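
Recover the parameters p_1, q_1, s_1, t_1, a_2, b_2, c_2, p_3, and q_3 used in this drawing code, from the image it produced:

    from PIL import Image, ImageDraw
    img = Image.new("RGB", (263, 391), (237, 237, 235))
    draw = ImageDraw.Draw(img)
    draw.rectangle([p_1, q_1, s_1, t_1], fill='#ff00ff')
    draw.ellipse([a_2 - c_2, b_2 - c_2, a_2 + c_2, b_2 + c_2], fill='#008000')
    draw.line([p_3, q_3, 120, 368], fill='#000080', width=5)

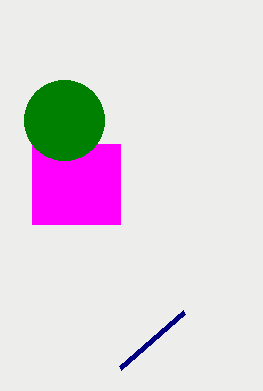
p_1 = 32, q_1 = 144, s_1 = 120, t_1 = 224, a_2 = 64, b_2 = 120, c_2 = 40, p_3 = 184, q_3 = 312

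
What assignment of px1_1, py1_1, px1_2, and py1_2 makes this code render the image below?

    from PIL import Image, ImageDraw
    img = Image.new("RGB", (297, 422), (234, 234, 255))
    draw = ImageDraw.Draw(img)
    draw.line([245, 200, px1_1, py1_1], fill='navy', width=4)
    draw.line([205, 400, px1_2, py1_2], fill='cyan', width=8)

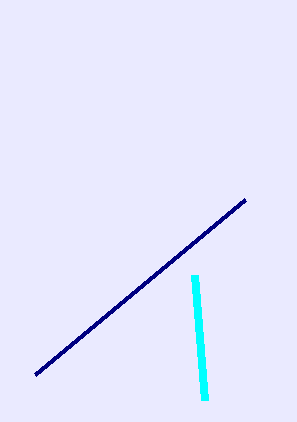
px1_1 = 35, py1_1 = 375, px1_2 = 195, py1_2 = 275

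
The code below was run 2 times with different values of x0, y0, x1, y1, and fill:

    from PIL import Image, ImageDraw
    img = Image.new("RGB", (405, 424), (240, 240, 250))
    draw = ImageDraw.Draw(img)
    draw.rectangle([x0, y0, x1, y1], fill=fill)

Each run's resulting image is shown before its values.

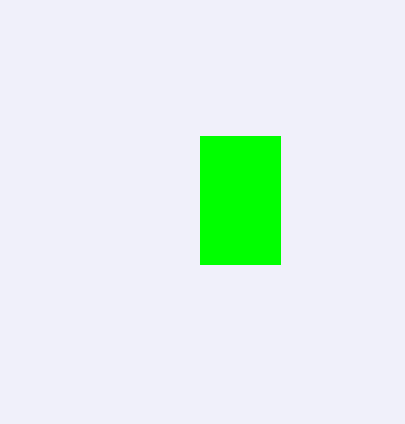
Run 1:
x0 = 200; y0 = 136; x1 = 280; y1 = 264; fill = 'lime'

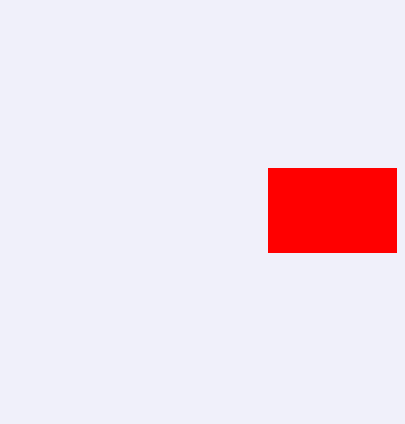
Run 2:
x0 = 268, y0 = 168, x1 = 396, y1 = 252, fill = 'red'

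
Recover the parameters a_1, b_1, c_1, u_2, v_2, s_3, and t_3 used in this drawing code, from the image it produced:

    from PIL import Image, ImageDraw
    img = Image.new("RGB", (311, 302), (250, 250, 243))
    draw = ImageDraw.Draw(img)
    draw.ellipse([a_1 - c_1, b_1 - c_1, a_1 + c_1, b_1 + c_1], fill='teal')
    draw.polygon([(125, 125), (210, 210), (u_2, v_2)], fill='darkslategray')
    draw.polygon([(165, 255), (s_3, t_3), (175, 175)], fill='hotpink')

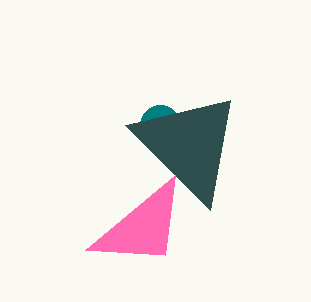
a_1 = 160
b_1 = 125
c_1 = 20
u_2 = 230
v_2 = 100
s_3 = 85
t_3 = 250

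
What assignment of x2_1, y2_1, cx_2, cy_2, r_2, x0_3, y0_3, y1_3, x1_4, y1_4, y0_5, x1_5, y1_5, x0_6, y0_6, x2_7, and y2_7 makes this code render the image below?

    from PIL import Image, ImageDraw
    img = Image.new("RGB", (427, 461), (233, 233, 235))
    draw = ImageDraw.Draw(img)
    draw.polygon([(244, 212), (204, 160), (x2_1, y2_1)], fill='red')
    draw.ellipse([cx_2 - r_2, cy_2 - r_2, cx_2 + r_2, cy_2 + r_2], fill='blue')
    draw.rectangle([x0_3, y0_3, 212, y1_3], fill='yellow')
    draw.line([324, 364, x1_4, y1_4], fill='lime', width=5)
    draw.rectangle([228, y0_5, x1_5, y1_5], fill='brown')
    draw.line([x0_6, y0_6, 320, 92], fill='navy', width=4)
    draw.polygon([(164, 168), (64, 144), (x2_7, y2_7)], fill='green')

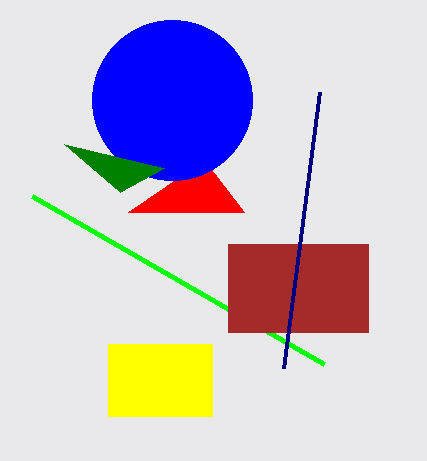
x2_1 = 128; y2_1 = 212; cx_2 = 172; cy_2 = 100; r_2 = 80; x0_3 = 108; y0_3 = 344; y1_3 = 416; x1_4 = 32; y1_4 = 196; y0_5 = 244; x1_5 = 368; y1_5 = 332; x0_6 = 284; y0_6 = 368; x2_7 = 120; y2_7 = 192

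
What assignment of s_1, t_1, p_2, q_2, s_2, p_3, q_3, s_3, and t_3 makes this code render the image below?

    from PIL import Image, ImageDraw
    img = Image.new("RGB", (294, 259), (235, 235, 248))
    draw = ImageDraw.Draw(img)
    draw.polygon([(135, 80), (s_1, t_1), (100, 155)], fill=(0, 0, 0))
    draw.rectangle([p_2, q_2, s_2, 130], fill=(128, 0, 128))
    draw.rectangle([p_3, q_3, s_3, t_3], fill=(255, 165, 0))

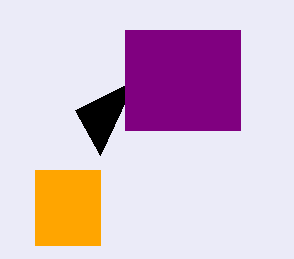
s_1 = 75, t_1 = 110, p_2 = 125, q_2 = 30, s_2 = 240, p_3 = 35, q_3 = 170, s_3 = 100, t_3 = 245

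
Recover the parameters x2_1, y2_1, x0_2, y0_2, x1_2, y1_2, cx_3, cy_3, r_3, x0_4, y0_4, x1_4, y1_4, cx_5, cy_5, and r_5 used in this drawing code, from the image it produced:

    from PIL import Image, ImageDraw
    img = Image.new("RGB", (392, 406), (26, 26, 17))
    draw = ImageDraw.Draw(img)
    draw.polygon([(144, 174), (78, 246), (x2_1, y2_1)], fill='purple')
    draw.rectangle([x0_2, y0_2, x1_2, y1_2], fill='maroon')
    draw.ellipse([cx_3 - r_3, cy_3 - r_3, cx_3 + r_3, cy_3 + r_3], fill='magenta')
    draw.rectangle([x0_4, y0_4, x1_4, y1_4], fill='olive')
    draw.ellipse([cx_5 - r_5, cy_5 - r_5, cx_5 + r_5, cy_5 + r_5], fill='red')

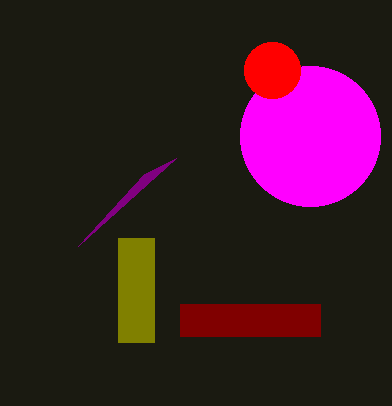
x2_1 = 176; y2_1 = 158; x0_2 = 180; y0_2 = 304; x1_2 = 320; y1_2 = 336; cx_3 = 310; cy_3 = 136; r_3 = 70; x0_4 = 118; y0_4 = 238; x1_4 = 154; y1_4 = 342; cx_5 = 272; cy_5 = 70; r_5 = 28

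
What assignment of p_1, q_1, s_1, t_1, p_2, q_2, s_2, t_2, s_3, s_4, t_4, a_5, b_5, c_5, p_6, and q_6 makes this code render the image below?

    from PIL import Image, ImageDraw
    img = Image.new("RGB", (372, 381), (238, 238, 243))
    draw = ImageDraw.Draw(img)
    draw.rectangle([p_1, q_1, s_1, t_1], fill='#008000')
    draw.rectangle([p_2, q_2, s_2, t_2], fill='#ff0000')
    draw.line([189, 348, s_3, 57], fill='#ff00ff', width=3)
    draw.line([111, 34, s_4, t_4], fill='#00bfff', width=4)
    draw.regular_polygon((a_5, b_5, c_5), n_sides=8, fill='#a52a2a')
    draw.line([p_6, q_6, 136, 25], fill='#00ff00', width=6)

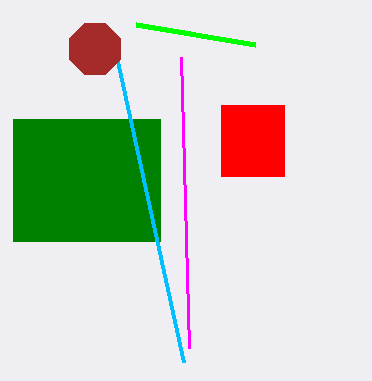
p_1 = 13, q_1 = 119, s_1 = 160, t_1 = 241, p_2 = 221, q_2 = 105, s_2 = 284, t_2 = 176, s_3 = 181, s_4 = 183, t_4 = 362, a_5 = 95, b_5 = 49, c_5 = 28, p_6 = 255, q_6 = 45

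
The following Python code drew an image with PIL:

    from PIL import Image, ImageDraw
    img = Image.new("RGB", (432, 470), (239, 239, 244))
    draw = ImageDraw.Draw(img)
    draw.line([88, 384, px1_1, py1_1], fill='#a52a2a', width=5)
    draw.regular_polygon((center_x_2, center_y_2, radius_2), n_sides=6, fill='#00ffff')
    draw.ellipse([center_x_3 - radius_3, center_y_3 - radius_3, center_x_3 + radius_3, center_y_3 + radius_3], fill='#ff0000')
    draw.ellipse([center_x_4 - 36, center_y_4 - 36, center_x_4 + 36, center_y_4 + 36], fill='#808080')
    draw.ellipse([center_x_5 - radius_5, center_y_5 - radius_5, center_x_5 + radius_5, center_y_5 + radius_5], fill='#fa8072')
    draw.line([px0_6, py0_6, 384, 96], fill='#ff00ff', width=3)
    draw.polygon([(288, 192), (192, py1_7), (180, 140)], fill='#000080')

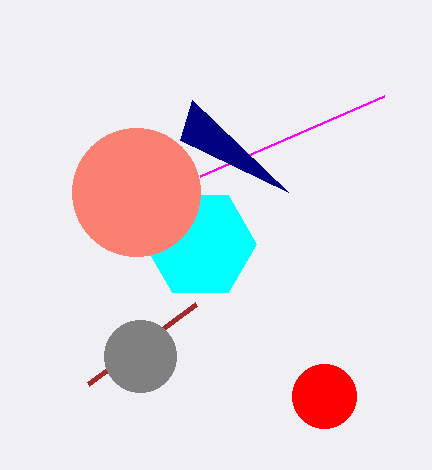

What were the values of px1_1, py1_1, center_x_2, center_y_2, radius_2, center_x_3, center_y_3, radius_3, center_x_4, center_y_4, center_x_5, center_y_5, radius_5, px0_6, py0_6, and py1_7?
px1_1 = 196, py1_1 = 304, center_x_2 = 200, center_y_2 = 244, radius_2 = 56, center_x_3 = 324, center_y_3 = 396, radius_3 = 32, center_x_4 = 140, center_y_4 = 356, center_x_5 = 136, center_y_5 = 192, radius_5 = 64, px0_6 = 200, py0_6 = 176, py1_7 = 100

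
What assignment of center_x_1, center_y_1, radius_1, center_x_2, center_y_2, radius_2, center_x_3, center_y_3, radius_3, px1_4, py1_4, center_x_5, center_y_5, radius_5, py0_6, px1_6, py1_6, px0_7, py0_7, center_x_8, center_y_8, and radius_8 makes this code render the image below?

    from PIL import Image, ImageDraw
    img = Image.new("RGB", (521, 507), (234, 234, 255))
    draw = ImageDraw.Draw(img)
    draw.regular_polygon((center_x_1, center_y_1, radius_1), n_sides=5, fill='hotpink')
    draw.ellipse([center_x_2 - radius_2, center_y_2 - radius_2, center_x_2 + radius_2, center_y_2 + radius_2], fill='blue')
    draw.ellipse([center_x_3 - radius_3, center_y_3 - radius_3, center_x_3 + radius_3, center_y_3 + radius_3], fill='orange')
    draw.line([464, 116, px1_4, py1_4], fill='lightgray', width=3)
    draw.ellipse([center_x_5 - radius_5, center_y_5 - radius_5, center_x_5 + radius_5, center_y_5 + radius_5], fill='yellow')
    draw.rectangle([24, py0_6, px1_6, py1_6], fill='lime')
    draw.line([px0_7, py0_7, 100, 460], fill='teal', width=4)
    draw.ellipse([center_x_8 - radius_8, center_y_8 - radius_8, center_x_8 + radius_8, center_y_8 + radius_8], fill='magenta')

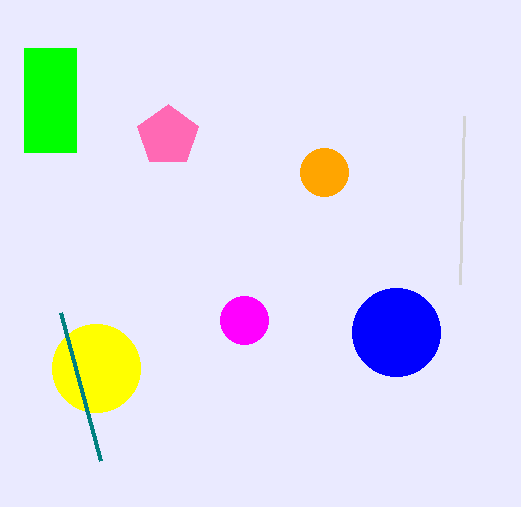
center_x_1 = 168
center_y_1 = 136
radius_1 = 32
center_x_2 = 396
center_y_2 = 332
radius_2 = 44
center_x_3 = 324
center_y_3 = 172
radius_3 = 24
px1_4 = 460
py1_4 = 284
center_x_5 = 96
center_y_5 = 368
radius_5 = 44
py0_6 = 48
px1_6 = 76
py1_6 = 152
px0_7 = 60
py0_7 = 312
center_x_8 = 244
center_y_8 = 320
radius_8 = 24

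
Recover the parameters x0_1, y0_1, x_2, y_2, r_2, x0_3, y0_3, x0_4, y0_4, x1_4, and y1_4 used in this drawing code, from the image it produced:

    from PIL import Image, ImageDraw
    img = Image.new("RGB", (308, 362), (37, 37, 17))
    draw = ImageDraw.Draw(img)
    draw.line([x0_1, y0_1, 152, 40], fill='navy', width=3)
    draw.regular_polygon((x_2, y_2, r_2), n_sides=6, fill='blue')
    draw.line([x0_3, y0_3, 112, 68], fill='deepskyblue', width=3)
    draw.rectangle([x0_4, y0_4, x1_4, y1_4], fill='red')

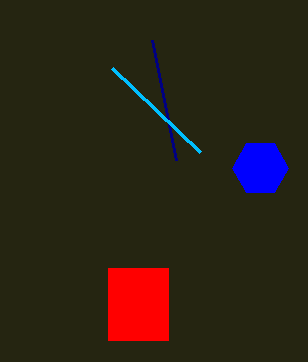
x0_1 = 176; y0_1 = 160; x_2 = 260; y_2 = 168; r_2 = 28; x0_3 = 200; y0_3 = 152; x0_4 = 108; y0_4 = 268; x1_4 = 168; y1_4 = 340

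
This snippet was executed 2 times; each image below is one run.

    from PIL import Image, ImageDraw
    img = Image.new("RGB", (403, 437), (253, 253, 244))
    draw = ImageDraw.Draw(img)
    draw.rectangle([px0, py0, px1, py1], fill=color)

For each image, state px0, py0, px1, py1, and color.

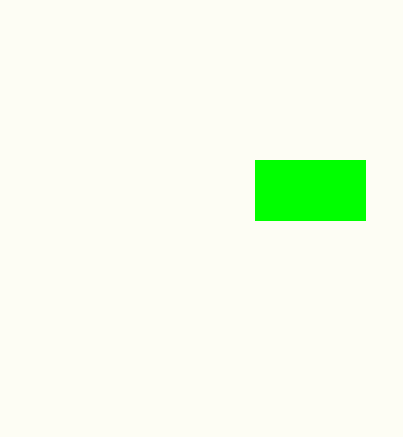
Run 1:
px0 = 255; py0 = 160; px1 = 365; py1 = 220; color = 'lime'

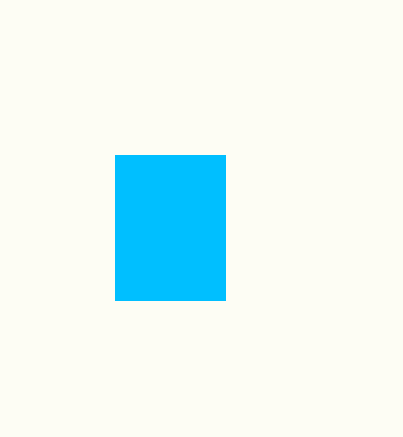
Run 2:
px0 = 115
py0 = 155
px1 = 225
py1 = 300
color = 'deepskyblue'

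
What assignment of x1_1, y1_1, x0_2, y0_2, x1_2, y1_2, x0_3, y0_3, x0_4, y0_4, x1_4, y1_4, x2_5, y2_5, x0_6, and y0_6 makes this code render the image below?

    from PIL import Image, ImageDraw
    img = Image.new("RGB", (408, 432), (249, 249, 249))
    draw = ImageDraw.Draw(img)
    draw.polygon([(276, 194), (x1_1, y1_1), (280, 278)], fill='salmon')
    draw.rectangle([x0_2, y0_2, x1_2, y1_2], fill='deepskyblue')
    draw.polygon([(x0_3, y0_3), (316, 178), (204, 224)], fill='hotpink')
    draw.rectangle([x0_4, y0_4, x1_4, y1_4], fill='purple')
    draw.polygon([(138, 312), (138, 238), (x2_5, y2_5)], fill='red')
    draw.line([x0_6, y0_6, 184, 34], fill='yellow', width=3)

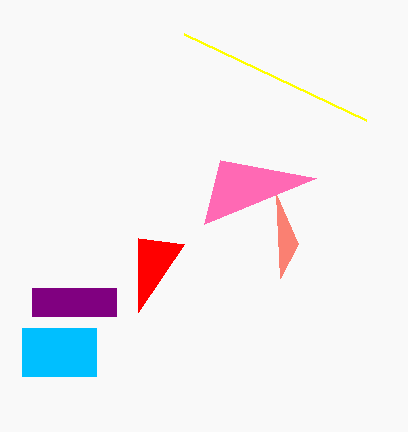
x1_1 = 298
y1_1 = 244
x0_2 = 22
y0_2 = 328
x1_2 = 96
y1_2 = 376
x0_3 = 220
y0_3 = 160
x0_4 = 32
y0_4 = 288
x1_4 = 116
y1_4 = 316
x2_5 = 184
y2_5 = 244
x0_6 = 366
y0_6 = 120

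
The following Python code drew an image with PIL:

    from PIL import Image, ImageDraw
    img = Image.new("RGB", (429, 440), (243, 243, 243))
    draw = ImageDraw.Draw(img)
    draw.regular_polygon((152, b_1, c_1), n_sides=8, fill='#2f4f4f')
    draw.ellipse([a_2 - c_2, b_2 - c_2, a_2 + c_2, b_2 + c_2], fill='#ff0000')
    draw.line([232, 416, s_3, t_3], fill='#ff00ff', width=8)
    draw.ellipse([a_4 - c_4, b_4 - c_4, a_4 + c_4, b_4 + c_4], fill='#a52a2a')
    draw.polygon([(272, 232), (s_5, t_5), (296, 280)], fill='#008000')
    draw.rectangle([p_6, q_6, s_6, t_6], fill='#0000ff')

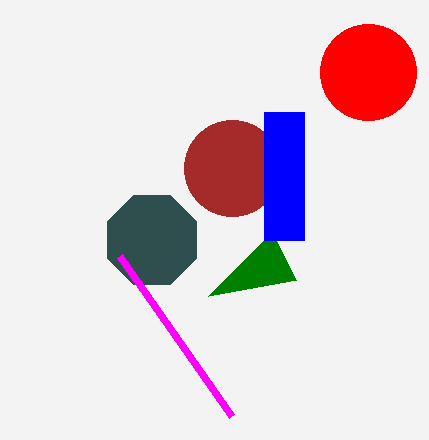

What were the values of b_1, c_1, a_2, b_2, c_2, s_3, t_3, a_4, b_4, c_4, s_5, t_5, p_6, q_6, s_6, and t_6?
b_1 = 240, c_1 = 48, a_2 = 368, b_2 = 72, c_2 = 48, s_3 = 120, t_3 = 256, a_4 = 232, b_4 = 168, c_4 = 48, s_5 = 208, t_5 = 296, p_6 = 264, q_6 = 112, s_6 = 304, t_6 = 240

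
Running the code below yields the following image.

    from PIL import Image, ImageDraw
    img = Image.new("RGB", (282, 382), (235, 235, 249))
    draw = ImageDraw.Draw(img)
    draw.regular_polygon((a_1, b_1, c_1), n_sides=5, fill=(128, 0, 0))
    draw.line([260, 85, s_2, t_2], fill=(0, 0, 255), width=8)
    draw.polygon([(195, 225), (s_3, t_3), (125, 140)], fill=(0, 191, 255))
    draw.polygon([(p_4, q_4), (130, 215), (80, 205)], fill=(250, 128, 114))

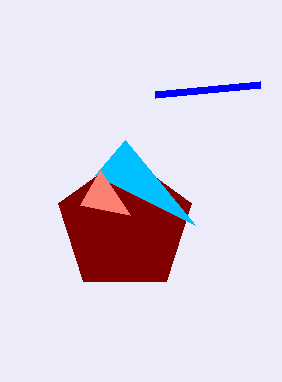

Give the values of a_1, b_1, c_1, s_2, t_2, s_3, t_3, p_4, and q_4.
a_1 = 125; b_1 = 225; c_1 = 70; s_2 = 155; t_2 = 95; s_3 = 95; t_3 = 175; p_4 = 100; q_4 = 170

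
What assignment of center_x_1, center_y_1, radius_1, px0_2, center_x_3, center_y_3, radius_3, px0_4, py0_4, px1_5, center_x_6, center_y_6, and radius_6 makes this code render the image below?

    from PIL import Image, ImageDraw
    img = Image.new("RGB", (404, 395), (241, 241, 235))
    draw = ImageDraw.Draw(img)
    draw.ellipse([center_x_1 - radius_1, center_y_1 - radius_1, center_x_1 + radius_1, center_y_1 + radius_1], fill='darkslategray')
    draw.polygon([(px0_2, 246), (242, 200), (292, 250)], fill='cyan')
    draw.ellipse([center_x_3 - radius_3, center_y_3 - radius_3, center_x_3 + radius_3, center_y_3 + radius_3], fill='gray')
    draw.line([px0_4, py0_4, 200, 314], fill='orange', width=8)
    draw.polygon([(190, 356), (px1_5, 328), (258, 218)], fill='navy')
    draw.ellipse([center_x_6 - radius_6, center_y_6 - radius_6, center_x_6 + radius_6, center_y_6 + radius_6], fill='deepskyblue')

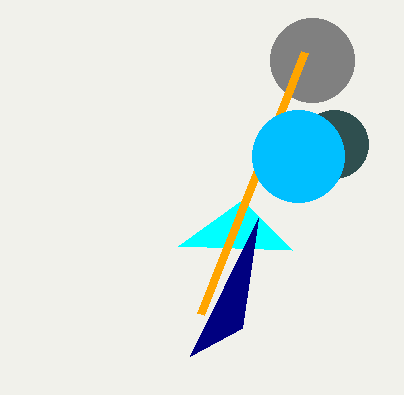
center_x_1 = 334
center_y_1 = 144
radius_1 = 34
px0_2 = 178
center_x_3 = 312
center_y_3 = 60
radius_3 = 42
px0_4 = 304
py0_4 = 52
px1_5 = 242
center_x_6 = 298
center_y_6 = 156
radius_6 = 46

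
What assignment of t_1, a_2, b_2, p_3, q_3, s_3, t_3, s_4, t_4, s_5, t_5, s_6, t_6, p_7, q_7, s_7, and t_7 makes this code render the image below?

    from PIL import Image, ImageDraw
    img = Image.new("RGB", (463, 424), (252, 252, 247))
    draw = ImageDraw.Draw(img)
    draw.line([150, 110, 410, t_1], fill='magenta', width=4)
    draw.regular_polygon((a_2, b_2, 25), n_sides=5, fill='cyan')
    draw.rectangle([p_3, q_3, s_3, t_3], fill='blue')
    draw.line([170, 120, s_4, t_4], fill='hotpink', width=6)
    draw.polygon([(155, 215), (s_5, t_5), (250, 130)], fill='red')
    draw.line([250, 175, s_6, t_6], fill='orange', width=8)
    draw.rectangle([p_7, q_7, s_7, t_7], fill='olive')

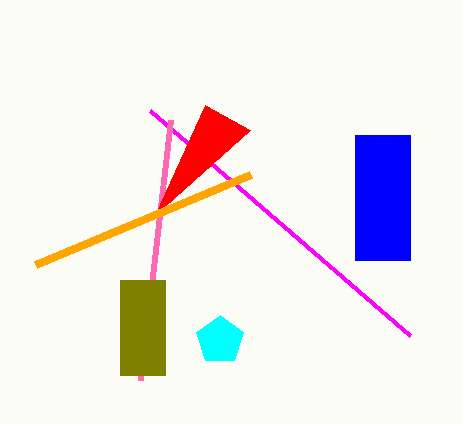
t_1 = 335, a_2 = 220, b_2 = 340, p_3 = 355, q_3 = 135, s_3 = 410, t_3 = 260, s_4 = 140, t_4 = 380, s_5 = 205, t_5 = 105, s_6 = 35, t_6 = 265, p_7 = 120, q_7 = 280, s_7 = 165, t_7 = 375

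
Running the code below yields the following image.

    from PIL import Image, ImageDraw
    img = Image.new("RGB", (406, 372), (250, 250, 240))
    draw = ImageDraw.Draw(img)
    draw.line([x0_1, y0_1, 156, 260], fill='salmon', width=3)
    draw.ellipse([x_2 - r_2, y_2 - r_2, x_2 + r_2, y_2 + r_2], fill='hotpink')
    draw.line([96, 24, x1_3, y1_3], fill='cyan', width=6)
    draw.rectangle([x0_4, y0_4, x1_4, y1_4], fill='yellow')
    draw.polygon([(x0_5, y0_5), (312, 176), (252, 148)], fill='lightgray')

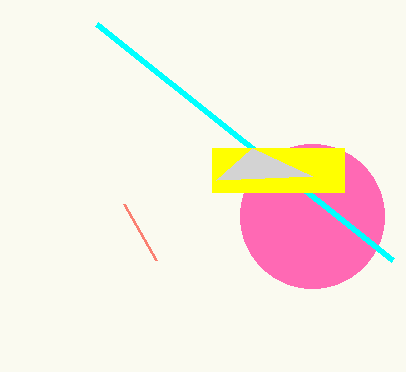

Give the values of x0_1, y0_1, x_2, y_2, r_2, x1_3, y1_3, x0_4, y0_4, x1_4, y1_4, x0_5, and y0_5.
x0_1 = 124
y0_1 = 204
x_2 = 312
y_2 = 216
r_2 = 72
x1_3 = 392
y1_3 = 260
x0_4 = 212
y0_4 = 148
x1_4 = 344
y1_4 = 192
x0_5 = 216
y0_5 = 180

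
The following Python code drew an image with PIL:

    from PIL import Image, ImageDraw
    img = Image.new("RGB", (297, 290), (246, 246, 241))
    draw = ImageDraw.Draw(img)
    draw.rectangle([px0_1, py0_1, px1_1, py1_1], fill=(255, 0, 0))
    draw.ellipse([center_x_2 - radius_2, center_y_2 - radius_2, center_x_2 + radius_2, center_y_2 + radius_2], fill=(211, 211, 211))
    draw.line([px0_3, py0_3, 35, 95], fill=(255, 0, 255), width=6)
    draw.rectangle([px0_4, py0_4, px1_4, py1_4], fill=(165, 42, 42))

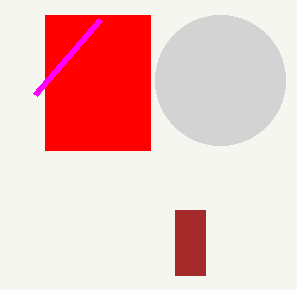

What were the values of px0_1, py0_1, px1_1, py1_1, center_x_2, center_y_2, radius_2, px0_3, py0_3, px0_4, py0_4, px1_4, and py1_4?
px0_1 = 45, py0_1 = 15, px1_1 = 150, py1_1 = 150, center_x_2 = 220, center_y_2 = 80, radius_2 = 65, px0_3 = 100, py0_3 = 20, px0_4 = 175, py0_4 = 210, px1_4 = 205, py1_4 = 275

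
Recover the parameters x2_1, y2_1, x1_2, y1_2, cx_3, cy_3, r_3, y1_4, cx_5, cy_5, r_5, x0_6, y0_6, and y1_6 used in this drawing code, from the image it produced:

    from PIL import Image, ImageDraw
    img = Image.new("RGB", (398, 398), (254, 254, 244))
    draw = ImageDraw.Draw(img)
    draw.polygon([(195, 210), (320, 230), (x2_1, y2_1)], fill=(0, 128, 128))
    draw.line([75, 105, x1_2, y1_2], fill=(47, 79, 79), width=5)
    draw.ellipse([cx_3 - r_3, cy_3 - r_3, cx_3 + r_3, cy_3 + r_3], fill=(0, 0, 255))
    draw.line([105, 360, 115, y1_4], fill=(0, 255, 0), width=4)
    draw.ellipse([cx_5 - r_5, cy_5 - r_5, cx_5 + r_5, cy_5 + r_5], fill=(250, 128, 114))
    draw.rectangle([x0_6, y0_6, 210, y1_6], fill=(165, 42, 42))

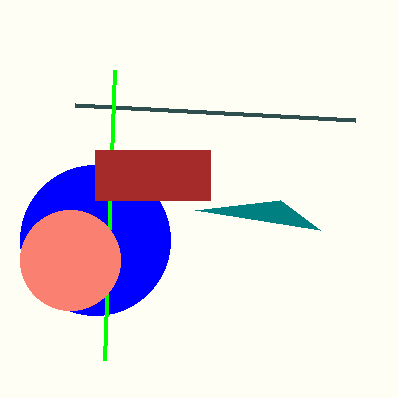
x2_1 = 280, y2_1 = 200, x1_2 = 355, y1_2 = 120, cx_3 = 95, cy_3 = 240, r_3 = 75, y1_4 = 70, cx_5 = 70, cy_5 = 260, r_5 = 50, x0_6 = 95, y0_6 = 150, y1_6 = 200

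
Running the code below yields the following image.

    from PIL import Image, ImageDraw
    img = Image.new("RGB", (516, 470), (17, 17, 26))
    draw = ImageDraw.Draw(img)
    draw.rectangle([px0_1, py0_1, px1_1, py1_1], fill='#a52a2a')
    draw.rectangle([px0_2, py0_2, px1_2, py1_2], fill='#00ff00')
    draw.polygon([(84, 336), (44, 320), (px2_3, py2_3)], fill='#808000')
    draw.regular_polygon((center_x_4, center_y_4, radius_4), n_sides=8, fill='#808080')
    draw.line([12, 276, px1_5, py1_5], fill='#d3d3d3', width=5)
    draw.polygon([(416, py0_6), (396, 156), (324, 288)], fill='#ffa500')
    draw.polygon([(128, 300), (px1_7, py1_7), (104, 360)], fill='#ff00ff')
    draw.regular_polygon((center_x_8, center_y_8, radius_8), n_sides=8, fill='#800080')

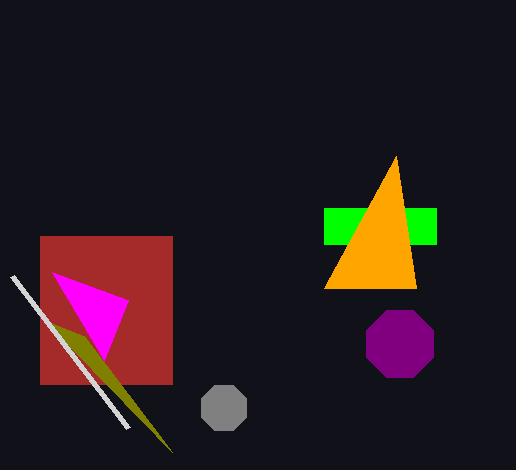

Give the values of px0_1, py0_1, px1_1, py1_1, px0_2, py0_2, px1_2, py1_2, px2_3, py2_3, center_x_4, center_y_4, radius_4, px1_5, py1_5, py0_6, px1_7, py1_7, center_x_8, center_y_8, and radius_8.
px0_1 = 40, py0_1 = 236, px1_1 = 172, py1_1 = 384, px0_2 = 324, py0_2 = 208, px1_2 = 436, py1_2 = 244, px2_3 = 172, py2_3 = 452, center_x_4 = 224, center_y_4 = 408, radius_4 = 24, px1_5 = 128, py1_5 = 428, py0_6 = 288, px1_7 = 52, py1_7 = 272, center_x_8 = 400, center_y_8 = 344, radius_8 = 36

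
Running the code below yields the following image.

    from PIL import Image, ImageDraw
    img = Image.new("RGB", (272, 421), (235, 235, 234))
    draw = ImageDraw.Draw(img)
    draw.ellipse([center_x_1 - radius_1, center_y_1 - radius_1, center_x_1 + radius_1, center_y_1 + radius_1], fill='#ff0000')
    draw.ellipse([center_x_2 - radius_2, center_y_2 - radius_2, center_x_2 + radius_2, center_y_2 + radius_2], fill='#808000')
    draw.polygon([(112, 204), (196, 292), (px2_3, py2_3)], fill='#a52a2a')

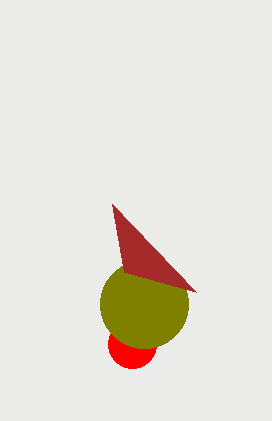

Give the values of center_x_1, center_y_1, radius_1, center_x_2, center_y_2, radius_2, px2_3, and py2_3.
center_x_1 = 132; center_y_1 = 344; radius_1 = 24; center_x_2 = 144; center_y_2 = 304; radius_2 = 44; px2_3 = 124; py2_3 = 272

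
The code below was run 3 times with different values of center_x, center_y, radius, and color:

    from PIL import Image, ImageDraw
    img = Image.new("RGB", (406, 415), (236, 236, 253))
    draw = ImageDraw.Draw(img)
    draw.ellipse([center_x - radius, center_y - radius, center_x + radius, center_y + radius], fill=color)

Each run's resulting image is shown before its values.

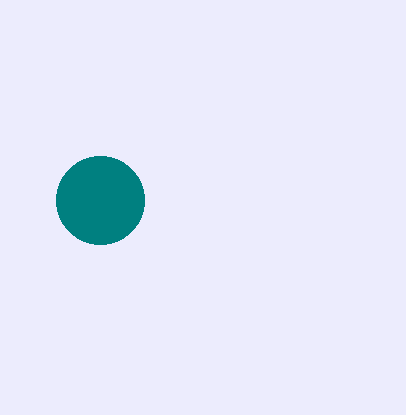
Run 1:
center_x = 100; center_y = 200; radius = 44; color = 'teal'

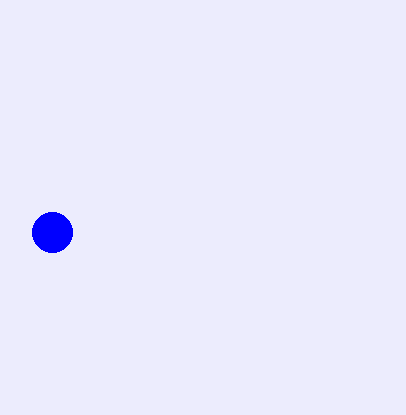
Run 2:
center_x = 52, center_y = 232, radius = 20, color = 'blue'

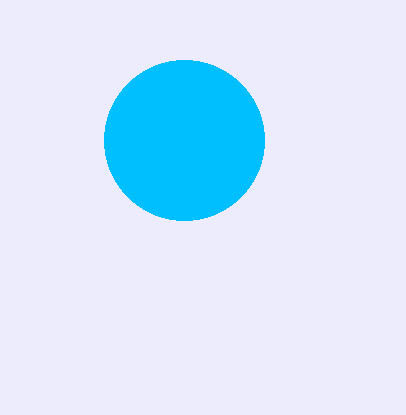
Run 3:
center_x = 184
center_y = 140
radius = 80
color = 'deepskyblue'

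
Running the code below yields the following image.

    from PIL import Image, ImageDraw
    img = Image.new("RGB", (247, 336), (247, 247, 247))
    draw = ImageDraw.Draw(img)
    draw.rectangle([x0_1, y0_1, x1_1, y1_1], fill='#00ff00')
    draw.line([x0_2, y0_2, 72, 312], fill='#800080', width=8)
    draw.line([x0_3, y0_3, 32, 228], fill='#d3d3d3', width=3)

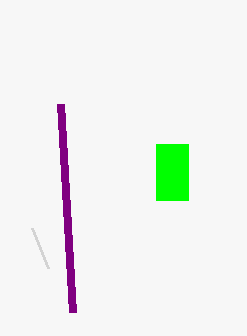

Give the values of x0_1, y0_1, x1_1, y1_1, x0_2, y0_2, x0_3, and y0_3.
x0_1 = 156; y0_1 = 144; x1_1 = 188; y1_1 = 200; x0_2 = 60; y0_2 = 104; x0_3 = 48; y0_3 = 268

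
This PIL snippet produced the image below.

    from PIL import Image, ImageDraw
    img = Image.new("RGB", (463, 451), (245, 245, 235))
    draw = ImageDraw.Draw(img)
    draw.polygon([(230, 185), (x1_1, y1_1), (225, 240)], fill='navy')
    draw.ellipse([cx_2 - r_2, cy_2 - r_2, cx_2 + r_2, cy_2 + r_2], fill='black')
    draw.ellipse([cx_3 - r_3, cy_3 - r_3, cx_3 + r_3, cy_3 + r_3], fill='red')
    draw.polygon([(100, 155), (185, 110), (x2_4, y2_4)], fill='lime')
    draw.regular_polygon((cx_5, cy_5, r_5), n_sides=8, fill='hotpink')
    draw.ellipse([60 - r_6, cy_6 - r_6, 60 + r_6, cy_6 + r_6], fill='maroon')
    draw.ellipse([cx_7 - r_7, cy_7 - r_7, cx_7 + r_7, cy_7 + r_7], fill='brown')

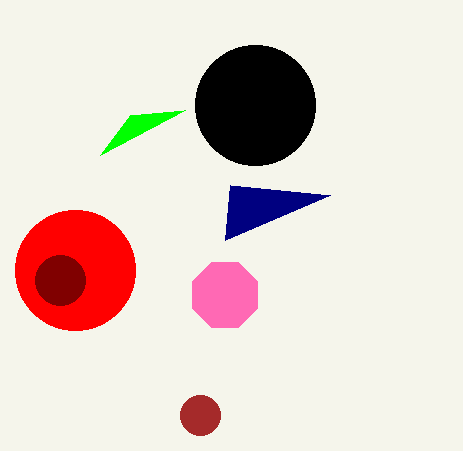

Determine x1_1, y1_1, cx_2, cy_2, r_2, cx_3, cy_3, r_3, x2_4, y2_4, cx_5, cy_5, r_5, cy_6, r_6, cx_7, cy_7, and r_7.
x1_1 = 330; y1_1 = 195; cx_2 = 255; cy_2 = 105; r_2 = 60; cx_3 = 75; cy_3 = 270; r_3 = 60; x2_4 = 130; y2_4 = 115; cx_5 = 225; cy_5 = 295; r_5 = 35; cy_6 = 280; r_6 = 25; cx_7 = 200; cy_7 = 415; r_7 = 20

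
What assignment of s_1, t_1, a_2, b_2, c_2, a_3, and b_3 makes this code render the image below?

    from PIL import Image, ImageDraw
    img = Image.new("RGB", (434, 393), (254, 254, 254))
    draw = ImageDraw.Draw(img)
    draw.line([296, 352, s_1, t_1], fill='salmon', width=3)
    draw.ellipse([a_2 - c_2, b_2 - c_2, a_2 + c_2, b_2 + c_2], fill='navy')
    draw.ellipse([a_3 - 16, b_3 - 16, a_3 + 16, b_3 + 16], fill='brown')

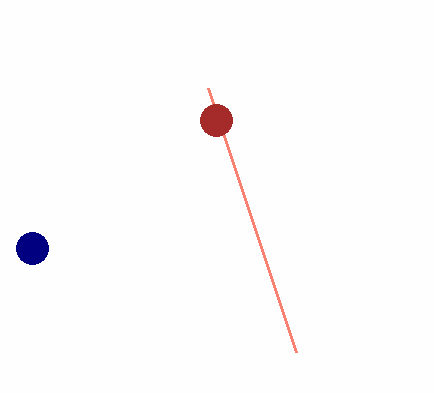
s_1 = 208, t_1 = 88, a_2 = 32, b_2 = 248, c_2 = 16, a_3 = 216, b_3 = 120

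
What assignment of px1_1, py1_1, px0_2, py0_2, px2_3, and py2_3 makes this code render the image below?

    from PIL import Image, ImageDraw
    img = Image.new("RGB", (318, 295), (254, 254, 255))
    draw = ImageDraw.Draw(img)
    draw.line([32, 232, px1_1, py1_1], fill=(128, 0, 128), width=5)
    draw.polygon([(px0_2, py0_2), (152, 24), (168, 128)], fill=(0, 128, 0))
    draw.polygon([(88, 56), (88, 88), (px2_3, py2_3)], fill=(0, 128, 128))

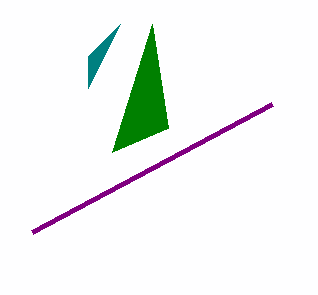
px1_1 = 272, py1_1 = 104, px0_2 = 112, py0_2 = 152, px2_3 = 120, py2_3 = 24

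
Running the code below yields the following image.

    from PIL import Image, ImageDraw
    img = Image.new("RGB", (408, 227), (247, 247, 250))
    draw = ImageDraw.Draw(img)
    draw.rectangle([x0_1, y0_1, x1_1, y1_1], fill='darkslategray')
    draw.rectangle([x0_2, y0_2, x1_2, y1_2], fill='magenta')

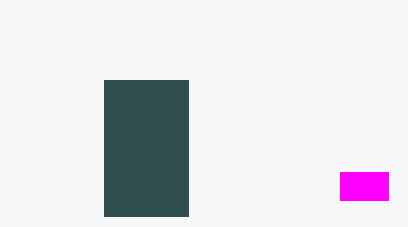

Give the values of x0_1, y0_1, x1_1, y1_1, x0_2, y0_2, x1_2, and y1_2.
x0_1 = 104
y0_1 = 80
x1_1 = 188
y1_1 = 216
x0_2 = 340
y0_2 = 172
x1_2 = 388
y1_2 = 200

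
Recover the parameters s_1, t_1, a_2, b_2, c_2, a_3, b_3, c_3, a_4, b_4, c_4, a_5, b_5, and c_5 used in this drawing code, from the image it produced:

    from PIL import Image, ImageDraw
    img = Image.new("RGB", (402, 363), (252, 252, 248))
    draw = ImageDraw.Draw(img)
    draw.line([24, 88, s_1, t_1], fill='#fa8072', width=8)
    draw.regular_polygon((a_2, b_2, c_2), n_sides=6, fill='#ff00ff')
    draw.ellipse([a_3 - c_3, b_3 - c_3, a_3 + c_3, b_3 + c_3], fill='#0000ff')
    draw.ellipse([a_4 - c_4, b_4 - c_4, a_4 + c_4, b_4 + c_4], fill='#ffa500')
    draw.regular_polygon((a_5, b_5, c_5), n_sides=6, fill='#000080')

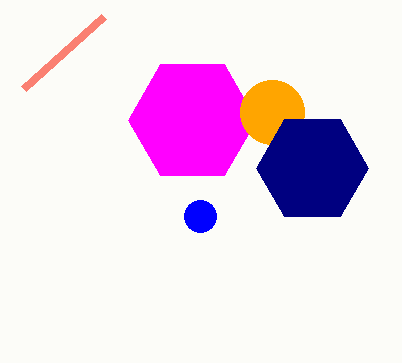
s_1 = 104; t_1 = 16; a_2 = 192; b_2 = 120; c_2 = 64; a_3 = 200; b_3 = 216; c_3 = 16; a_4 = 272; b_4 = 112; c_4 = 32; a_5 = 312; b_5 = 168; c_5 = 56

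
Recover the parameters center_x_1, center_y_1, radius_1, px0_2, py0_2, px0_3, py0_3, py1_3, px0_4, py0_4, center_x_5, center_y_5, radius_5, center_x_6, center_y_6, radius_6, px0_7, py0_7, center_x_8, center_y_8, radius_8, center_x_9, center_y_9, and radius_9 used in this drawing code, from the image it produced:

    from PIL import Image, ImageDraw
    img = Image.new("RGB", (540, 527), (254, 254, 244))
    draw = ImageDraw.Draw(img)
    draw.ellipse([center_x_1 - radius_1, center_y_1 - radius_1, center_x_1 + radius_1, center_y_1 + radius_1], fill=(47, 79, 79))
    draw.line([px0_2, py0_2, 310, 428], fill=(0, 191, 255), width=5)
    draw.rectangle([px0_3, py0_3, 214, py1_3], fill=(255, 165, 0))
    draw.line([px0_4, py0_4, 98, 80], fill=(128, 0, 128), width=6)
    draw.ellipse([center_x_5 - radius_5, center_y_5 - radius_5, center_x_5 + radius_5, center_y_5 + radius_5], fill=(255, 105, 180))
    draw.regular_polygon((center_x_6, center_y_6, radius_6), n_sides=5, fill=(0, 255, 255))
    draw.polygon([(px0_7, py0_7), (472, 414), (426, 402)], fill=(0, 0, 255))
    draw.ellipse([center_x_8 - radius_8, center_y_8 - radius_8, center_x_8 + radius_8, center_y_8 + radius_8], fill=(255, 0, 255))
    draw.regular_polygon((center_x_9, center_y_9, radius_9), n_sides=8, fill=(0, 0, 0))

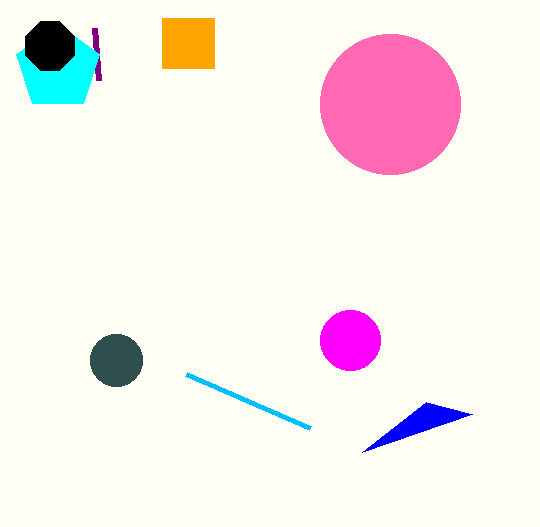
center_x_1 = 116
center_y_1 = 360
radius_1 = 26
px0_2 = 186
py0_2 = 374
px0_3 = 162
py0_3 = 18
py1_3 = 68
px0_4 = 94
py0_4 = 28
center_x_5 = 390
center_y_5 = 104
radius_5 = 70
center_x_6 = 58
center_y_6 = 68
radius_6 = 44
px0_7 = 362
py0_7 = 452
center_x_8 = 350
center_y_8 = 340
radius_8 = 30
center_x_9 = 50
center_y_9 = 46
radius_9 = 26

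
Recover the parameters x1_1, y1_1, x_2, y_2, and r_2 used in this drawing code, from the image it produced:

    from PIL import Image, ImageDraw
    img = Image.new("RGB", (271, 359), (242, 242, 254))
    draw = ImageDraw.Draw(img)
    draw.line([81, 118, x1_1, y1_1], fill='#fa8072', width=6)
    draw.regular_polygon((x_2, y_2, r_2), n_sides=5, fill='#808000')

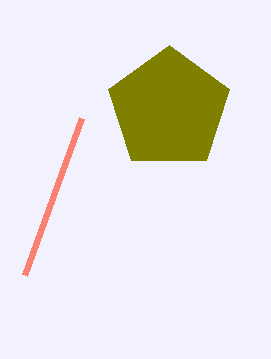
x1_1 = 24, y1_1 = 275, x_2 = 169, y_2 = 109, r_2 = 64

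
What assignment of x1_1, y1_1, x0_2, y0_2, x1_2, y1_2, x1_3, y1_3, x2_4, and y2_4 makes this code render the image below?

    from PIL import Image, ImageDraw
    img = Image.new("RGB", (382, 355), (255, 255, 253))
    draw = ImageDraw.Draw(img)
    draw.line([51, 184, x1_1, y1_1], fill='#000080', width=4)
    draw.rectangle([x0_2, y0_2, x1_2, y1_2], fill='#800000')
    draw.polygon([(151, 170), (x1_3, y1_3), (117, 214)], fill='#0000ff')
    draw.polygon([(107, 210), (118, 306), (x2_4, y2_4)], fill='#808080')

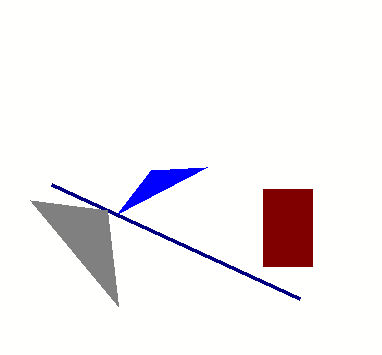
x1_1 = 299
y1_1 = 298
x0_2 = 263
y0_2 = 189
x1_2 = 312
y1_2 = 266
x1_3 = 207
y1_3 = 167
x2_4 = 30
y2_4 = 200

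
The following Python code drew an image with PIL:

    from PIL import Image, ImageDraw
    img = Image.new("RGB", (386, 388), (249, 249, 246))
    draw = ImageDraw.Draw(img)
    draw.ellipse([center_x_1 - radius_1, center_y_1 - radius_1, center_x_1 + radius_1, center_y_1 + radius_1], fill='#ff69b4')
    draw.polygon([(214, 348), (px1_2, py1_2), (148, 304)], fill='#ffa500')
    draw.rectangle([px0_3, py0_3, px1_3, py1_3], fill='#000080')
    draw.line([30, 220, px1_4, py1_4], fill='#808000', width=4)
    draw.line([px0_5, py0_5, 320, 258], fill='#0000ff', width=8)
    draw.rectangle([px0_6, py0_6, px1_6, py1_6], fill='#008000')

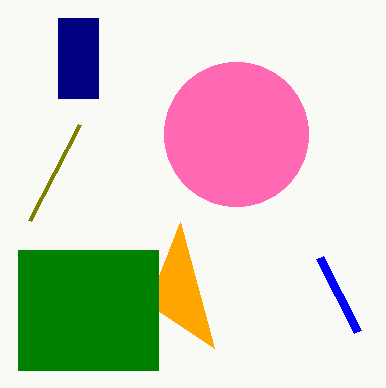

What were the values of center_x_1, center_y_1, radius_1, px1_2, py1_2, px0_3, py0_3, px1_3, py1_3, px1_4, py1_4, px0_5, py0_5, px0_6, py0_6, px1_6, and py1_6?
center_x_1 = 236
center_y_1 = 134
radius_1 = 72
px1_2 = 180
py1_2 = 222
px0_3 = 58
py0_3 = 18
px1_3 = 98
py1_3 = 98
px1_4 = 80
py1_4 = 124
px0_5 = 358
py0_5 = 332
px0_6 = 18
py0_6 = 250
px1_6 = 158
py1_6 = 370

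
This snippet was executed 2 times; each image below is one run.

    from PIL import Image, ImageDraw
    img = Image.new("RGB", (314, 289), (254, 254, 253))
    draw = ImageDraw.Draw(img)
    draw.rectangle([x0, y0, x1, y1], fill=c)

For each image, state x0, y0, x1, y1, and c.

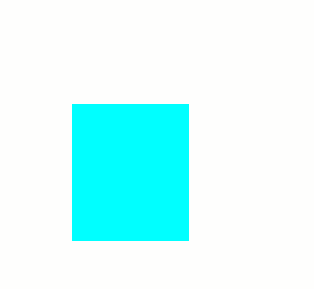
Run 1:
x0 = 72; y0 = 104; x1 = 188; y1 = 240; c = 'cyan'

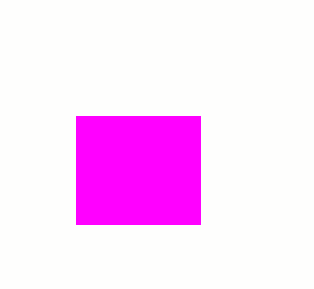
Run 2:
x0 = 76, y0 = 116, x1 = 200, y1 = 224, c = 'magenta'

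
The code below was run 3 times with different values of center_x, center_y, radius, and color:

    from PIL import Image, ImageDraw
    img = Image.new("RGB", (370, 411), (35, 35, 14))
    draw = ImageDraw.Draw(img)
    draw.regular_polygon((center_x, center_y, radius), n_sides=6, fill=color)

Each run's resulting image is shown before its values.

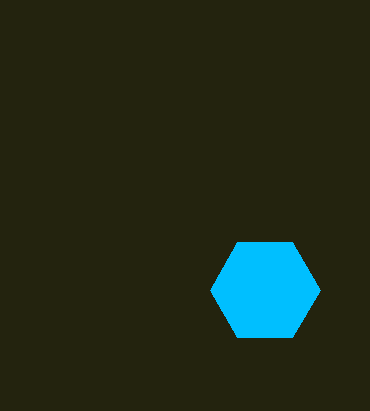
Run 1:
center_x = 265
center_y = 290
radius = 55
color = 'deepskyblue'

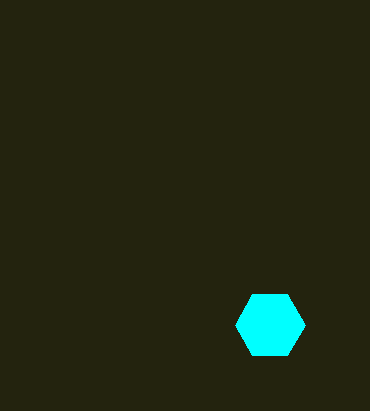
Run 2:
center_x = 270, center_y = 325, radius = 35, color = 'cyan'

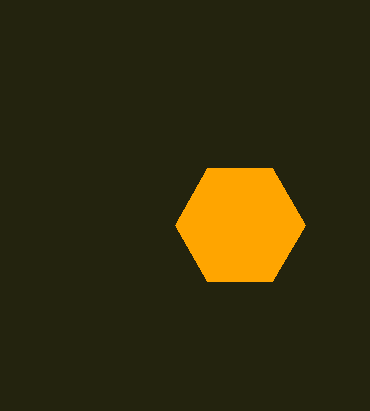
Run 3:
center_x = 240, center_y = 225, radius = 65, color = 'orange'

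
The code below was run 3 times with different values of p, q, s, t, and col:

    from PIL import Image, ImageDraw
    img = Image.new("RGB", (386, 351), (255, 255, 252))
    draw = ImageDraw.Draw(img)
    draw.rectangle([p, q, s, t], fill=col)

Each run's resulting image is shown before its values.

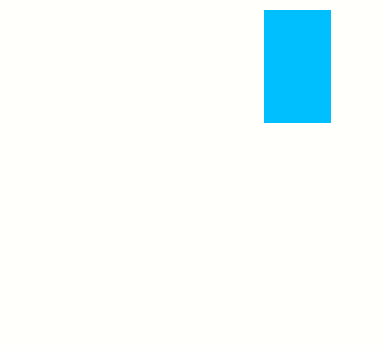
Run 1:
p = 264; q = 10; s = 330; t = 122; col = 'deepskyblue'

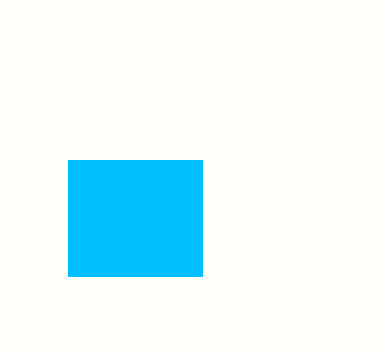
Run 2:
p = 68; q = 160; s = 202; t = 276; col = 'deepskyblue'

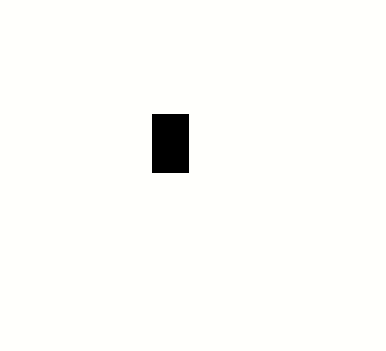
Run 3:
p = 152, q = 114, s = 188, t = 172, col = 'black'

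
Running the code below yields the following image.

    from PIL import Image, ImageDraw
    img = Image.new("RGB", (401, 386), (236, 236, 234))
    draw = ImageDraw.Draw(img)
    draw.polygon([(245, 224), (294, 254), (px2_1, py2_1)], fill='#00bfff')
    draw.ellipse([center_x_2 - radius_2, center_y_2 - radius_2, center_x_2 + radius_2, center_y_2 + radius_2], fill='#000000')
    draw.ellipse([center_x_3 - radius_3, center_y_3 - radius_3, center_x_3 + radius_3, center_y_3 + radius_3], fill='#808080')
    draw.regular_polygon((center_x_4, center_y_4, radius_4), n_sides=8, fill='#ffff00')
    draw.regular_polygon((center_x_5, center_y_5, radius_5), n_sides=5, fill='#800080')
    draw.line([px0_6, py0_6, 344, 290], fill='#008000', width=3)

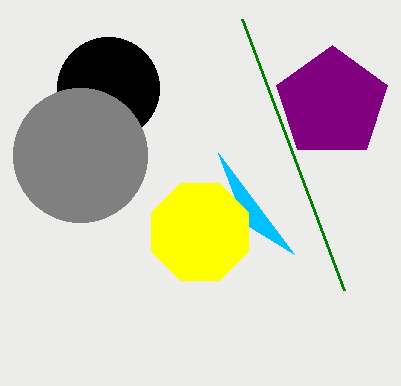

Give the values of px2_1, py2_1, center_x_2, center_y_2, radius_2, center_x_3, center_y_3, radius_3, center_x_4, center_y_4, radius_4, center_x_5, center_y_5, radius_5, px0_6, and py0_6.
px2_1 = 218
py2_1 = 153
center_x_2 = 108
center_y_2 = 88
radius_2 = 51
center_x_3 = 80
center_y_3 = 155
radius_3 = 67
center_x_4 = 200
center_y_4 = 232
radius_4 = 52
center_x_5 = 332
center_y_5 = 103
radius_5 = 58
px0_6 = 242
py0_6 = 19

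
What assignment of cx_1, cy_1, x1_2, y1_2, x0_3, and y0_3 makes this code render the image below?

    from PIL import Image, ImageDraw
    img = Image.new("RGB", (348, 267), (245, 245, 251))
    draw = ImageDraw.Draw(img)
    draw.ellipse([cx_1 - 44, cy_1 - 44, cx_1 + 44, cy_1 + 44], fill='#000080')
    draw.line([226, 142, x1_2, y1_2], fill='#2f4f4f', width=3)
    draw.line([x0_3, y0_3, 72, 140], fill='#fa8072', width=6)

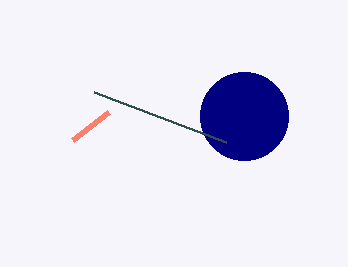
cx_1 = 244
cy_1 = 116
x1_2 = 94
y1_2 = 92
x0_3 = 108
y0_3 = 112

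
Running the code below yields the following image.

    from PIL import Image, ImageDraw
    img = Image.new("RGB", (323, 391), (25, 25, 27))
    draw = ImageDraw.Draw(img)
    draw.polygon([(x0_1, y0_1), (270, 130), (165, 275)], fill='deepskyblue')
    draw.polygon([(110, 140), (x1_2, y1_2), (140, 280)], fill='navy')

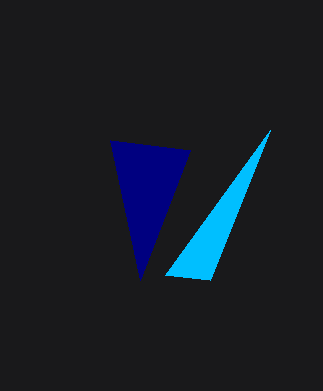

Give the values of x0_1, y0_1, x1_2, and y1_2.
x0_1 = 210
y0_1 = 280
x1_2 = 190
y1_2 = 150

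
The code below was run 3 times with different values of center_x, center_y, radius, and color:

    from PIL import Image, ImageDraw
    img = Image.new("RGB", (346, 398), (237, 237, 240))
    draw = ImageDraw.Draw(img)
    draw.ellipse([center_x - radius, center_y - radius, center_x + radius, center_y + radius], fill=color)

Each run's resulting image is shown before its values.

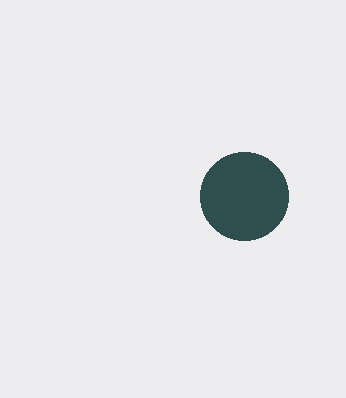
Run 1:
center_x = 244; center_y = 196; radius = 44; color = 'darkslategray'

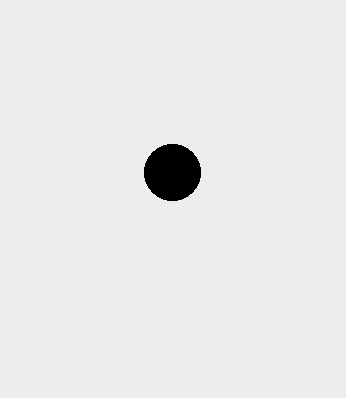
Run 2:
center_x = 172
center_y = 172
radius = 28
color = 'black'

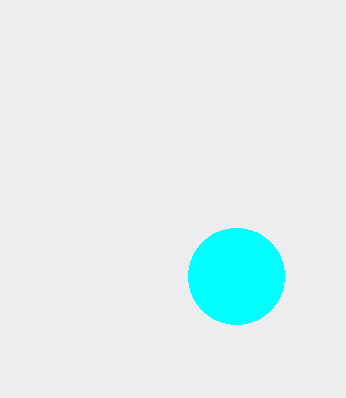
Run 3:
center_x = 236; center_y = 276; radius = 48; color = 'cyan'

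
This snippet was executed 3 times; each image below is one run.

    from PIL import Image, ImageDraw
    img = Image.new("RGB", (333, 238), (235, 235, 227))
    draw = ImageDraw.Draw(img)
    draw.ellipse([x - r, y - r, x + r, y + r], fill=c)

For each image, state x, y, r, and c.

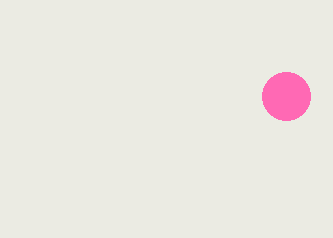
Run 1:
x = 286; y = 96; r = 24; c = 'hotpink'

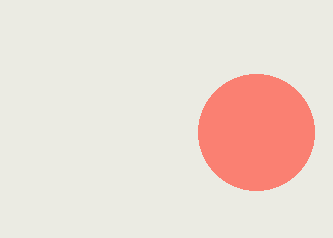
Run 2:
x = 256
y = 132
r = 58
c = 'salmon'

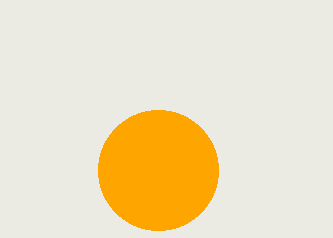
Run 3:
x = 158
y = 170
r = 60
c = 'orange'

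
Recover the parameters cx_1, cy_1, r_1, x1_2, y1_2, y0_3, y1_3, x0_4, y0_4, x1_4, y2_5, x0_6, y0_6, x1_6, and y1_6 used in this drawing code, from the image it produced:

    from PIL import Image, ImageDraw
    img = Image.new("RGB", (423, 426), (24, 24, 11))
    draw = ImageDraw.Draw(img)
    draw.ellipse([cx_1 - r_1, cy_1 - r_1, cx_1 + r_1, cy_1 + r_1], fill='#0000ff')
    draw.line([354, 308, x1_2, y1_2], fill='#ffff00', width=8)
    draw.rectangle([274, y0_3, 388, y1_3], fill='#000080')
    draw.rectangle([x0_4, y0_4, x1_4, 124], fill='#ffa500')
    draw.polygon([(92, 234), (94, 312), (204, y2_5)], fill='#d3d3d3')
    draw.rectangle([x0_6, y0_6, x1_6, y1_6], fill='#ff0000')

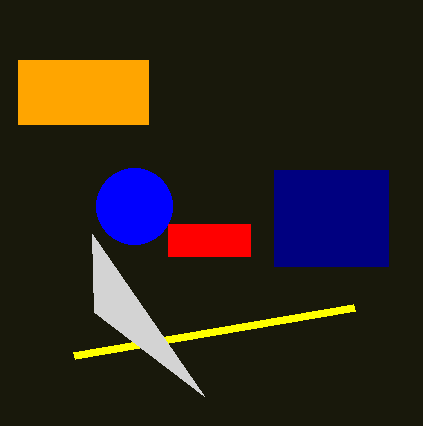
cx_1 = 134; cy_1 = 206; r_1 = 38; x1_2 = 74; y1_2 = 356; y0_3 = 170; y1_3 = 266; x0_4 = 18; y0_4 = 60; x1_4 = 148; y2_5 = 396; x0_6 = 168; y0_6 = 224; x1_6 = 250; y1_6 = 256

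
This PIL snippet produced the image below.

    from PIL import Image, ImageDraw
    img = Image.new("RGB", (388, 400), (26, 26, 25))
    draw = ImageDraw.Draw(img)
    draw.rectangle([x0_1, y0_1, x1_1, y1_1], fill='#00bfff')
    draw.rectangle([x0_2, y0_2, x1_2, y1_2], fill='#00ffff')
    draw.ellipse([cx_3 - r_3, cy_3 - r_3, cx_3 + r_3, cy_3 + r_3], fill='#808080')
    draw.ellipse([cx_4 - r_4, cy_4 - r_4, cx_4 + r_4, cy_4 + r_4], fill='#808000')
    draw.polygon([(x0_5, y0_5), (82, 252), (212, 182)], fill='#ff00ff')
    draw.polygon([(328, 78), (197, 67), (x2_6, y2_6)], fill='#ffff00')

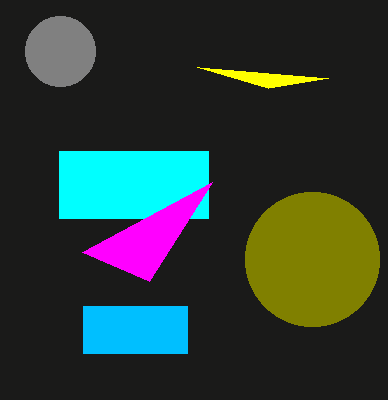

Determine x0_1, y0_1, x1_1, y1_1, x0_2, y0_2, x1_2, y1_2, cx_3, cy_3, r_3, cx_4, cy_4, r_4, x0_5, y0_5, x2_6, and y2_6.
x0_1 = 83
y0_1 = 306
x1_1 = 187
y1_1 = 353
x0_2 = 59
y0_2 = 151
x1_2 = 208
y1_2 = 218
cx_3 = 60
cy_3 = 51
r_3 = 35
cx_4 = 312
cy_4 = 259
r_4 = 67
x0_5 = 149
y0_5 = 281
x2_6 = 268
y2_6 = 88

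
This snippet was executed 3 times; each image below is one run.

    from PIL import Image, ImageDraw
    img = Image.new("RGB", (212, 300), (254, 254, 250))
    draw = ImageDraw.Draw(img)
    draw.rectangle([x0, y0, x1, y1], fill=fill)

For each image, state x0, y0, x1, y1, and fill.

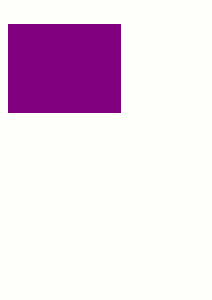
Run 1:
x0 = 8, y0 = 24, x1 = 120, y1 = 112, fill = 'purple'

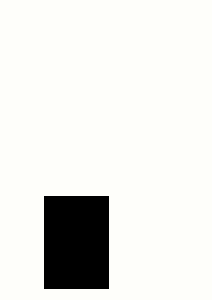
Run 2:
x0 = 44, y0 = 196, x1 = 108, y1 = 288, fill = 'black'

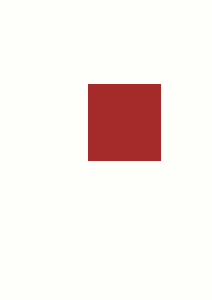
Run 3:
x0 = 88, y0 = 84, x1 = 160, y1 = 160, fill = 'brown'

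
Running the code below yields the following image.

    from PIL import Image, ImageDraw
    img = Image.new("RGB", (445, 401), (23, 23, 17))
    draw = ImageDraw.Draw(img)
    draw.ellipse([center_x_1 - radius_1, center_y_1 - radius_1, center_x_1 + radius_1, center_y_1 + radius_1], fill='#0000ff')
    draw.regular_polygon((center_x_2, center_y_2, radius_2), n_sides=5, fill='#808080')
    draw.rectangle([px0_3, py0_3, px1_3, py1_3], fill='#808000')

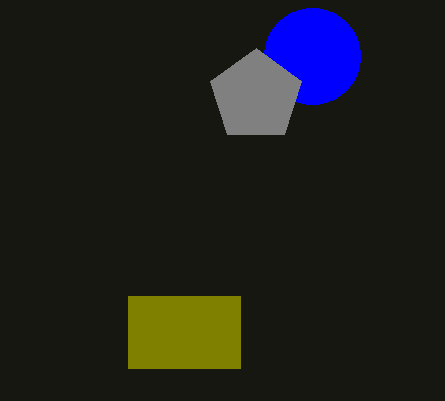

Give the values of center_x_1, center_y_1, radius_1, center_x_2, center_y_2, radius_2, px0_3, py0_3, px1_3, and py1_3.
center_x_1 = 312, center_y_1 = 56, radius_1 = 48, center_x_2 = 256, center_y_2 = 96, radius_2 = 48, px0_3 = 128, py0_3 = 296, px1_3 = 240, py1_3 = 368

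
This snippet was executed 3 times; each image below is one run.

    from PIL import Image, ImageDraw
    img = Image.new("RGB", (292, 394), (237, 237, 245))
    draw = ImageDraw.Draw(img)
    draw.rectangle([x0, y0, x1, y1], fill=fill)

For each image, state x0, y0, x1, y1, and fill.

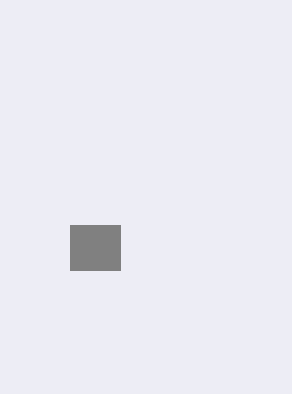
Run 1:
x0 = 70, y0 = 225, x1 = 120, y1 = 270, fill = 'gray'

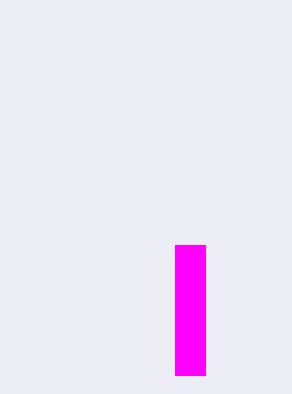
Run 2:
x0 = 175; y0 = 245; x1 = 205; y1 = 375; fill = 'magenta'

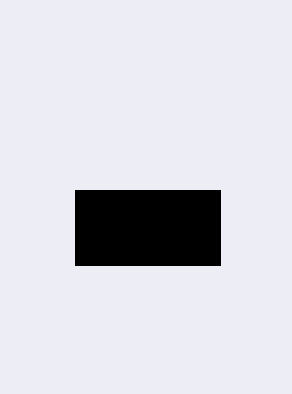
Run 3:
x0 = 75
y0 = 190
x1 = 220
y1 = 265
fill = 'black'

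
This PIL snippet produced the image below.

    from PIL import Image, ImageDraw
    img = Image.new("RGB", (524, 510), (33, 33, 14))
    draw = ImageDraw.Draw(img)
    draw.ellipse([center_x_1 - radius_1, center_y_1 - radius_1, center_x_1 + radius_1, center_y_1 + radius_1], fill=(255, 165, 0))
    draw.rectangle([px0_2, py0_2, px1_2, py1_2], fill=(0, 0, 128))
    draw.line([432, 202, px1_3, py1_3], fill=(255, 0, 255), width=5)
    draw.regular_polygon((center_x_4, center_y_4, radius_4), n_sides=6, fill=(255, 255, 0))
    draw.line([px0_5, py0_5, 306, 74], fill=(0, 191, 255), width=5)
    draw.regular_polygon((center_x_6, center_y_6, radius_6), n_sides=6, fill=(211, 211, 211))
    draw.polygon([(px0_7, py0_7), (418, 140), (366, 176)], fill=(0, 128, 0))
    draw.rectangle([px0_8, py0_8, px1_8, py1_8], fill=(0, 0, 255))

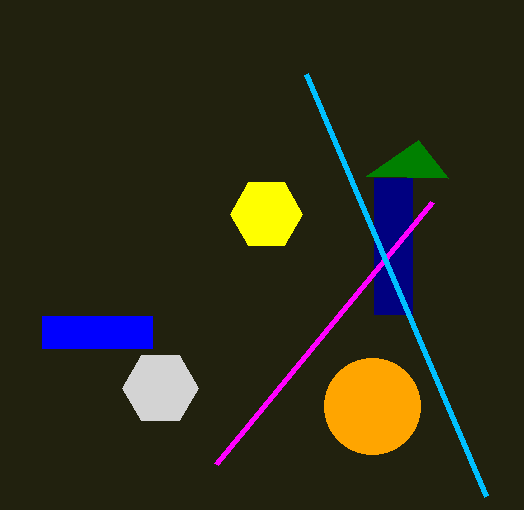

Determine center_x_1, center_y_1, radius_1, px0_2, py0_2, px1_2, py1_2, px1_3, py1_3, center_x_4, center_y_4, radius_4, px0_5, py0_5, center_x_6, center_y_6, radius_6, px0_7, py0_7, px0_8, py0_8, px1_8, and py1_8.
center_x_1 = 372
center_y_1 = 406
radius_1 = 48
px0_2 = 374
py0_2 = 178
px1_2 = 412
py1_2 = 314
px1_3 = 216
py1_3 = 464
center_x_4 = 266
center_y_4 = 214
radius_4 = 36
px0_5 = 486
py0_5 = 496
center_x_6 = 160
center_y_6 = 388
radius_6 = 38
px0_7 = 448
py0_7 = 178
px0_8 = 42
py0_8 = 316
px1_8 = 152
py1_8 = 348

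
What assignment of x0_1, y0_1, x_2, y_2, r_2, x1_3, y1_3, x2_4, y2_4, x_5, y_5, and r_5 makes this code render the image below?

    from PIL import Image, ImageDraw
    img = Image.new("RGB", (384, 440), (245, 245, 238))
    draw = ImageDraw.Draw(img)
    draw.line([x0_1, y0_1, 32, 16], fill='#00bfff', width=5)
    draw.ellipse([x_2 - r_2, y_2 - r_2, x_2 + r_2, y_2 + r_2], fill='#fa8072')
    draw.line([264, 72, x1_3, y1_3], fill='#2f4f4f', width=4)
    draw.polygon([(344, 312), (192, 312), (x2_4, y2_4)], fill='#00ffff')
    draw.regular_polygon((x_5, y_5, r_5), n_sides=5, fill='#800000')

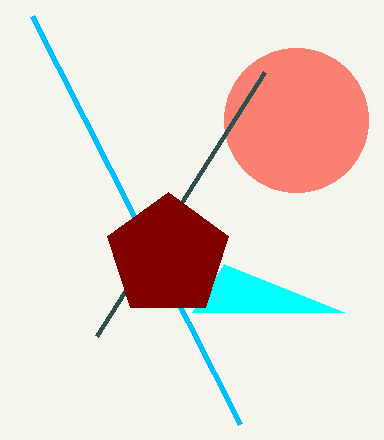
x0_1 = 240; y0_1 = 424; x_2 = 296; y_2 = 120; r_2 = 72; x1_3 = 96; y1_3 = 336; x2_4 = 224; y2_4 = 264; x_5 = 168; y_5 = 256; r_5 = 64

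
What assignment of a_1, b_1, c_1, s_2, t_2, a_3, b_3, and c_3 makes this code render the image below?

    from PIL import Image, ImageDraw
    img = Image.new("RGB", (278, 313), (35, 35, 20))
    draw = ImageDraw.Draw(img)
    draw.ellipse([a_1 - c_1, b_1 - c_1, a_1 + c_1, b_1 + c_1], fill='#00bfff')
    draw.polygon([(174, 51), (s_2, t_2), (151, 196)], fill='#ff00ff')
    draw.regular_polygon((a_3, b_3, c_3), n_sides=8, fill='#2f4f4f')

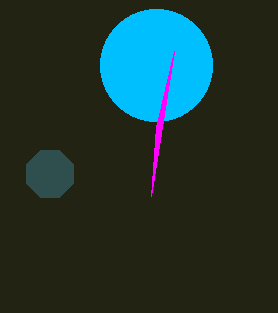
a_1 = 156, b_1 = 65, c_1 = 56, s_2 = 156, t_2 = 127, a_3 = 50, b_3 = 174, c_3 = 25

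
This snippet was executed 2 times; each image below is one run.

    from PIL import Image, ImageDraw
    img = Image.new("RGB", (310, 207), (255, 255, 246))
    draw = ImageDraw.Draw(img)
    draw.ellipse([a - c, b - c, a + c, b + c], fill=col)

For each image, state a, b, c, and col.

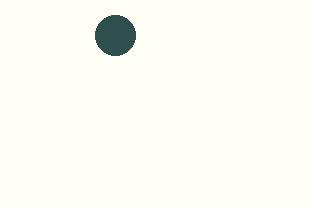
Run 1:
a = 115, b = 35, c = 20, col = 'darkslategray'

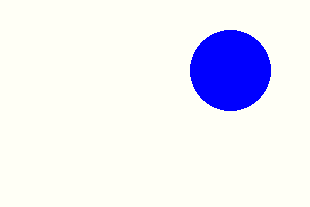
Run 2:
a = 230, b = 70, c = 40, col = 'blue'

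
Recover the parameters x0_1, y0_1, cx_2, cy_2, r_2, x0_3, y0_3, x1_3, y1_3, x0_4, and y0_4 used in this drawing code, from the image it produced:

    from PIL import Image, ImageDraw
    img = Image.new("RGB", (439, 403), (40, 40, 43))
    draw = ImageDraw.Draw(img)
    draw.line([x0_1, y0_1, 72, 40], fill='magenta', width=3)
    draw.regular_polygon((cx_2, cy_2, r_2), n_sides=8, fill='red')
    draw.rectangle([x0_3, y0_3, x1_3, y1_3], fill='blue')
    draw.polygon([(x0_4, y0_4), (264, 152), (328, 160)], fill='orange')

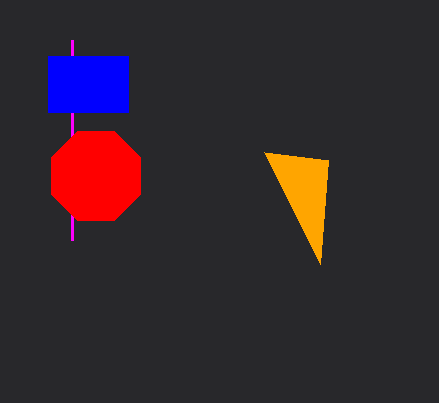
x0_1 = 72; y0_1 = 240; cx_2 = 96; cy_2 = 176; r_2 = 48; x0_3 = 48; y0_3 = 56; x1_3 = 128; y1_3 = 112; x0_4 = 320; y0_4 = 264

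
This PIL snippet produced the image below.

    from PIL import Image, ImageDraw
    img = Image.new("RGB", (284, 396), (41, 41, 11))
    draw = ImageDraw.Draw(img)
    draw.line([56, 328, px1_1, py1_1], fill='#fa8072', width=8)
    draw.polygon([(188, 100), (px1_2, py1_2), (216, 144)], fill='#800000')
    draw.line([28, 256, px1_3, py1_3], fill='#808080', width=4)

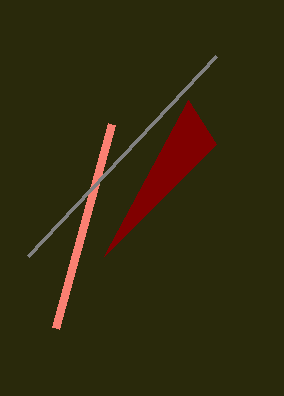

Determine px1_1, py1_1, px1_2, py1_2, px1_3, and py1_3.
px1_1 = 112, py1_1 = 124, px1_2 = 104, py1_2 = 256, px1_3 = 216, py1_3 = 56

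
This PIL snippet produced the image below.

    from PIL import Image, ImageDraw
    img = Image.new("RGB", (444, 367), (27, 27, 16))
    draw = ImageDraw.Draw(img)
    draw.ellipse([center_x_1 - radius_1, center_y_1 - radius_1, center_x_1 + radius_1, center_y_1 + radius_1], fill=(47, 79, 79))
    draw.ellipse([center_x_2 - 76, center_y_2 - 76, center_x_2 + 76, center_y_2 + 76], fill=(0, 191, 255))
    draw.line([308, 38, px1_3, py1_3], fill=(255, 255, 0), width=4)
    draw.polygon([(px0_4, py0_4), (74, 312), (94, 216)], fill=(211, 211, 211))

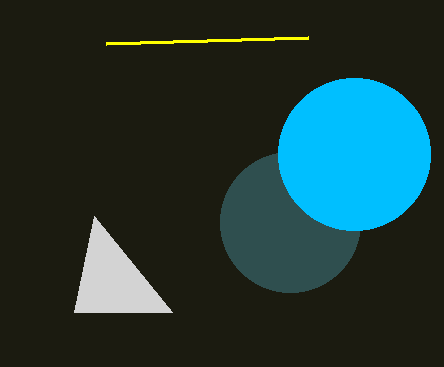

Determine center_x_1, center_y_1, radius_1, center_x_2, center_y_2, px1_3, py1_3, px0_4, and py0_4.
center_x_1 = 290
center_y_1 = 222
radius_1 = 70
center_x_2 = 354
center_y_2 = 154
px1_3 = 106
py1_3 = 44
px0_4 = 172
py0_4 = 312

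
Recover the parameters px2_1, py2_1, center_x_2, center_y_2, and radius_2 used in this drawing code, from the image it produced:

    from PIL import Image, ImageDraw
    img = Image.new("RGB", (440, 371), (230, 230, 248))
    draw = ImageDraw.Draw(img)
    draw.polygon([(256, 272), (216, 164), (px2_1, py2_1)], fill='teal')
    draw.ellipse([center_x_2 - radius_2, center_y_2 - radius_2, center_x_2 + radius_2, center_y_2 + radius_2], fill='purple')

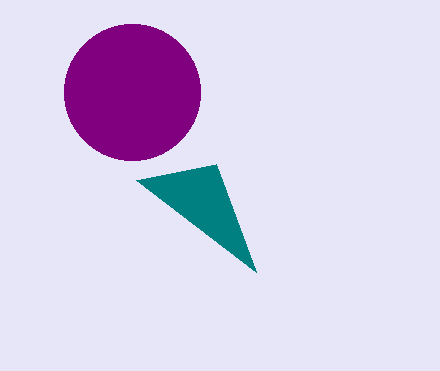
px2_1 = 136; py2_1 = 180; center_x_2 = 132; center_y_2 = 92; radius_2 = 68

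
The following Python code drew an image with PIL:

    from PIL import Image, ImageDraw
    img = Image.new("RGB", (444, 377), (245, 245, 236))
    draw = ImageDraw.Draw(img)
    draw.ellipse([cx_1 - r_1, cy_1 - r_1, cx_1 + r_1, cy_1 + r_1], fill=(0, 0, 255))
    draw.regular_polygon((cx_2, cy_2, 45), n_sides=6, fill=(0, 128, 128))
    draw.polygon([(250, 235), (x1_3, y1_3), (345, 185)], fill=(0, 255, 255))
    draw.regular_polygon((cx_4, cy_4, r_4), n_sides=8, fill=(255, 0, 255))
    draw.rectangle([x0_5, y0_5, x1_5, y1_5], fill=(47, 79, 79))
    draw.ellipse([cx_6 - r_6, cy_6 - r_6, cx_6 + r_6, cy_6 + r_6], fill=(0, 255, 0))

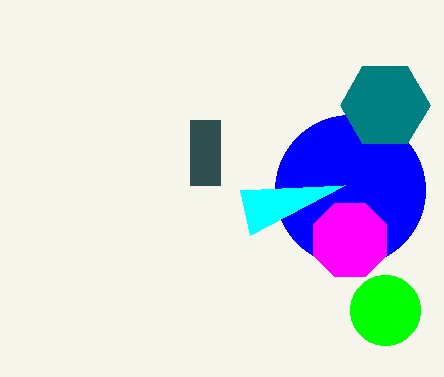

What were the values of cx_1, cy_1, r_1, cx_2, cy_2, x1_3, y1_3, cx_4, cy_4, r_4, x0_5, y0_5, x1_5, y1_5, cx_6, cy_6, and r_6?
cx_1 = 350
cy_1 = 190
r_1 = 75
cx_2 = 385
cy_2 = 105
x1_3 = 240
y1_3 = 190
cx_4 = 350
cy_4 = 240
r_4 = 40
x0_5 = 190
y0_5 = 120
x1_5 = 220
y1_5 = 185
cx_6 = 385
cy_6 = 310
r_6 = 35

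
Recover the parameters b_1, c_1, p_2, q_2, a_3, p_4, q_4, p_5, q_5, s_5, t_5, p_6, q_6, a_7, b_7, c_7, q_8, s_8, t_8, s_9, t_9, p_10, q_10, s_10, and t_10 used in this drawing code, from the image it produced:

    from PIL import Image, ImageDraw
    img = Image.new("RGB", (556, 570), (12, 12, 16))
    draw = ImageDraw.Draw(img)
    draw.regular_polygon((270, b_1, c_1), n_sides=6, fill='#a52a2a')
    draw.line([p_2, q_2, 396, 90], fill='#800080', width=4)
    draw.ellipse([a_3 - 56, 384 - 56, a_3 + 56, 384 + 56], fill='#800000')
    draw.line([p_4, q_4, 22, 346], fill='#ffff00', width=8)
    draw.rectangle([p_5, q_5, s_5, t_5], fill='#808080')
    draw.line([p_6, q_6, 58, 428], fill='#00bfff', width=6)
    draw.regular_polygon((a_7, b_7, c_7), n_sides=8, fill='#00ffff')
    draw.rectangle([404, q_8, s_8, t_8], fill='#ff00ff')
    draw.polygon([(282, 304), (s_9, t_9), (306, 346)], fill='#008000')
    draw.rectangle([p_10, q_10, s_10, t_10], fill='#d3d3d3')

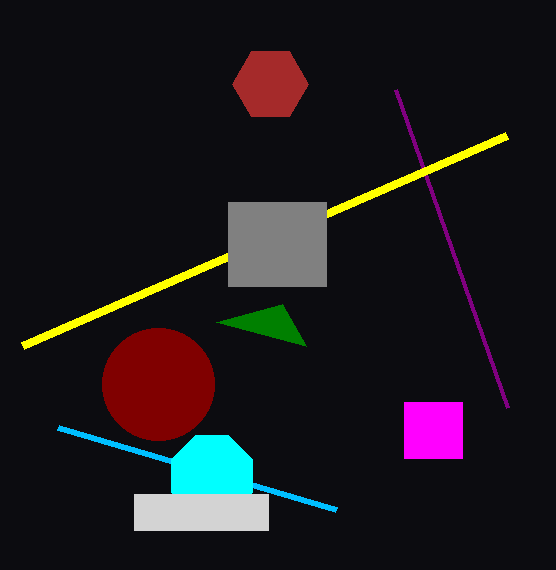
b_1 = 84
c_1 = 38
p_2 = 508
q_2 = 408
a_3 = 158
p_4 = 506
q_4 = 136
p_5 = 228
q_5 = 202
s_5 = 326
t_5 = 286
p_6 = 336
q_6 = 510
a_7 = 212
b_7 = 476
c_7 = 44
q_8 = 402
s_8 = 462
t_8 = 458
s_9 = 216
t_9 = 322
p_10 = 134
q_10 = 494
s_10 = 268
t_10 = 530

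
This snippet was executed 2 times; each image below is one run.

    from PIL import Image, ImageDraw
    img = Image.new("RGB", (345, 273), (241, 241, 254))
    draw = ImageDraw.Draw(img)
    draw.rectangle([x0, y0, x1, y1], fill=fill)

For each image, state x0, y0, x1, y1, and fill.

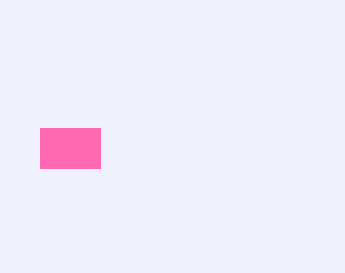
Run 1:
x0 = 40, y0 = 128, x1 = 100, y1 = 168, fill = 'hotpink'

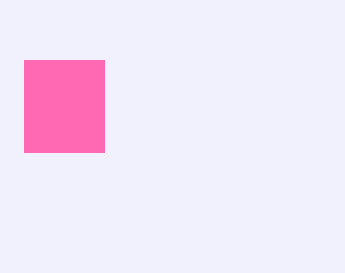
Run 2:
x0 = 24
y0 = 60
x1 = 104
y1 = 152
fill = 'hotpink'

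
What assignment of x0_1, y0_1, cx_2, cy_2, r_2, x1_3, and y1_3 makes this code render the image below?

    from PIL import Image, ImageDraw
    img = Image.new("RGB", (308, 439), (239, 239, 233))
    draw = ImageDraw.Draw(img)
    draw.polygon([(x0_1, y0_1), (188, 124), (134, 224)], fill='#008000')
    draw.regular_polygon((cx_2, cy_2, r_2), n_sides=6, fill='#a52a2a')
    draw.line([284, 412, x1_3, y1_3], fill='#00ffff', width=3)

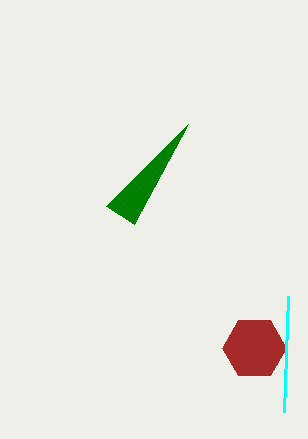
x0_1 = 106; y0_1 = 206; cx_2 = 254; cy_2 = 348; r_2 = 32; x1_3 = 288; y1_3 = 296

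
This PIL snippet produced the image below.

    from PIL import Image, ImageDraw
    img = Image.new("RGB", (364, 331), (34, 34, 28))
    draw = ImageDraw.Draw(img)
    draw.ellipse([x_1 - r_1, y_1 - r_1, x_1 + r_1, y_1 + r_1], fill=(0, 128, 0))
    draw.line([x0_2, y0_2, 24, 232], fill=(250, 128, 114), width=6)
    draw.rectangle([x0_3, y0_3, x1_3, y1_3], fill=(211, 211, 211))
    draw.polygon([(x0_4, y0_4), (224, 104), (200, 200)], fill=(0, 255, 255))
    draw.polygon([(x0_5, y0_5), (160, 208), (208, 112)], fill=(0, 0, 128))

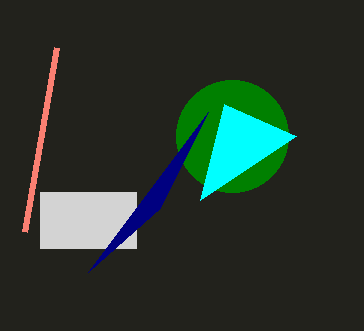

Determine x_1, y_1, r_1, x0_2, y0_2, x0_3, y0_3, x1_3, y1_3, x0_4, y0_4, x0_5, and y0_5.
x_1 = 232
y_1 = 136
r_1 = 56
x0_2 = 56
y0_2 = 48
x0_3 = 40
y0_3 = 192
x1_3 = 136
y1_3 = 248
x0_4 = 296
y0_4 = 136
x0_5 = 88
y0_5 = 272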